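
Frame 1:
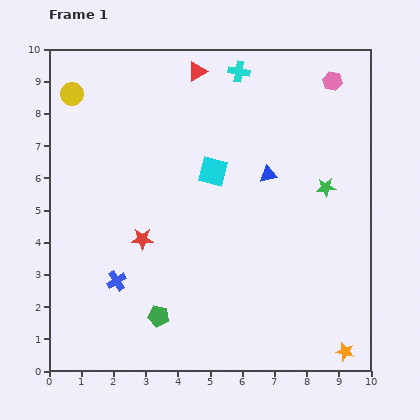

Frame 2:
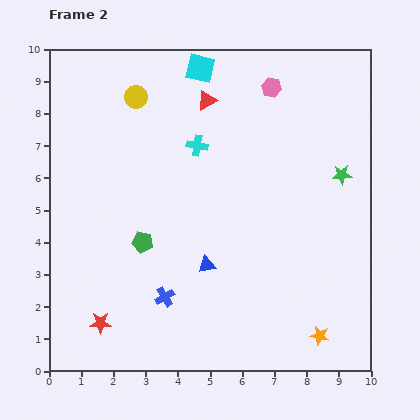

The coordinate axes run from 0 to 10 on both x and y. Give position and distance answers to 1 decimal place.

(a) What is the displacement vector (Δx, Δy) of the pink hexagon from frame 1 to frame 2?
(-1.9, -0.2)

The pink hexagon was at (8.8, 9.0) in frame 1 and (6.9, 8.8) in frame 2.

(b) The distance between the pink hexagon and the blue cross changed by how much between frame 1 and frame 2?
-1.8

Distance in frame 1: 9.1. Distance in frame 2: 7.3.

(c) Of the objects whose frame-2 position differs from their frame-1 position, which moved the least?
the green star

(moved 0.6)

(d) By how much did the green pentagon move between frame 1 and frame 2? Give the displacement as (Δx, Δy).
(-0.5, 2.3)

The green pentagon was at (3.4, 1.7) in frame 1 and (2.9, 4.0) in frame 2.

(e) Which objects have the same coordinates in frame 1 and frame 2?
none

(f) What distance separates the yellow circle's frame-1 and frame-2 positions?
2.0

The yellow circle moved from (0.7, 8.6) to (2.7, 8.5), a distance of √(2.0² + 0.1²) ≈ 2.0.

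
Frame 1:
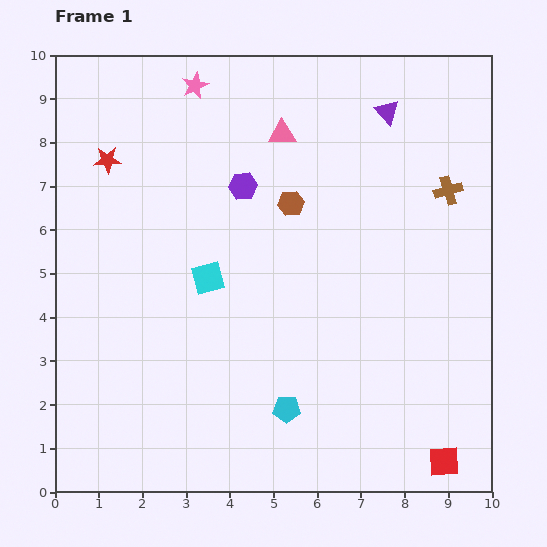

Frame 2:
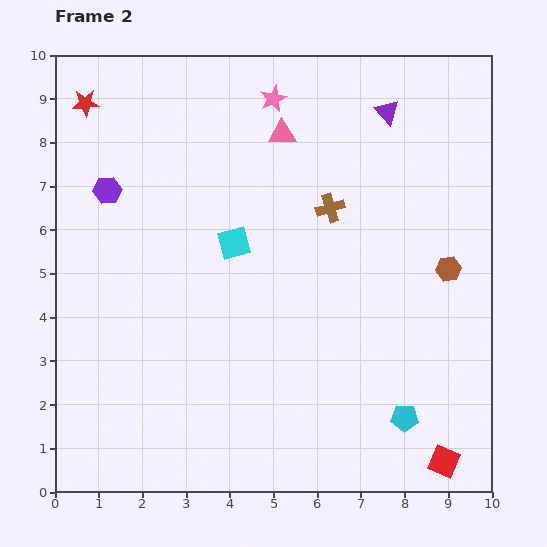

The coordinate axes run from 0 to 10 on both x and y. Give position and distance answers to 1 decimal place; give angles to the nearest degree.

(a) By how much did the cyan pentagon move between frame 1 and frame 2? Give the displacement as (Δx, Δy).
(2.7, -0.2)

The cyan pentagon was at (5.3, 1.9) in frame 1 and (8.0, 1.7) in frame 2.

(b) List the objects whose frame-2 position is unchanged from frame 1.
the red square, the purple triangle, the pink triangle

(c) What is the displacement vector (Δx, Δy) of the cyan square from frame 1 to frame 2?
(0.6, 0.8)

The cyan square was at (3.5, 4.9) in frame 1 and (4.1, 5.7) in frame 2.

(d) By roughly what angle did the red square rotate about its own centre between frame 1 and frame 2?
26° clockwise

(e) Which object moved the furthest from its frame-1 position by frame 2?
the brown hexagon

(moved 3.9; next 3.1)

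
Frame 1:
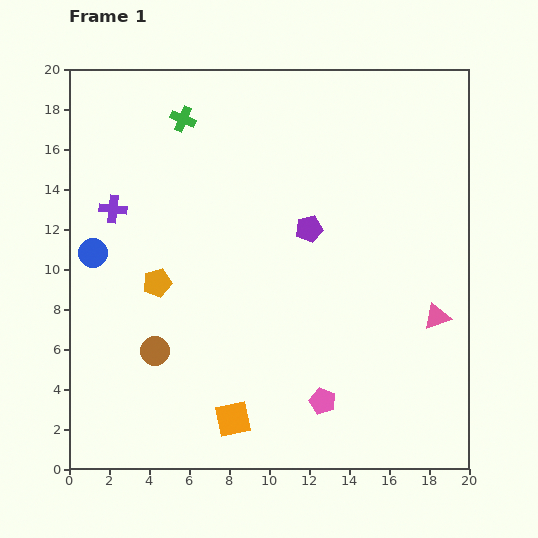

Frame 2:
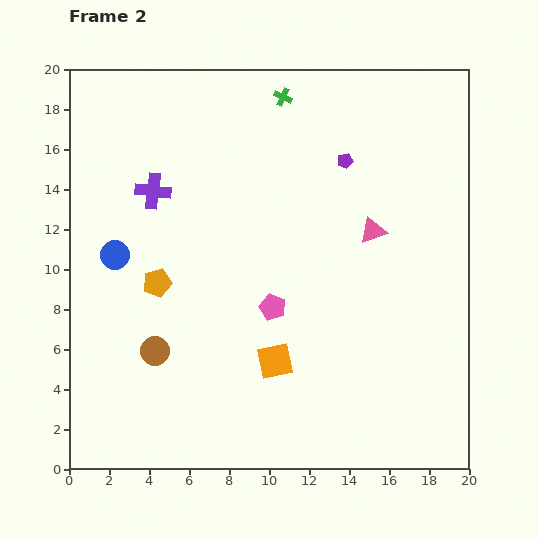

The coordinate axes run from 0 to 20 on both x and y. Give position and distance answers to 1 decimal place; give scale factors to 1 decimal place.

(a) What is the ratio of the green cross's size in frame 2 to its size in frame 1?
0.7×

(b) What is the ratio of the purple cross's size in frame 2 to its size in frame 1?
1.3×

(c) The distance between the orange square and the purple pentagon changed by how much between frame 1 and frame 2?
+0.4

Distance in frame 1: 10.2. Distance in frame 2: 10.6.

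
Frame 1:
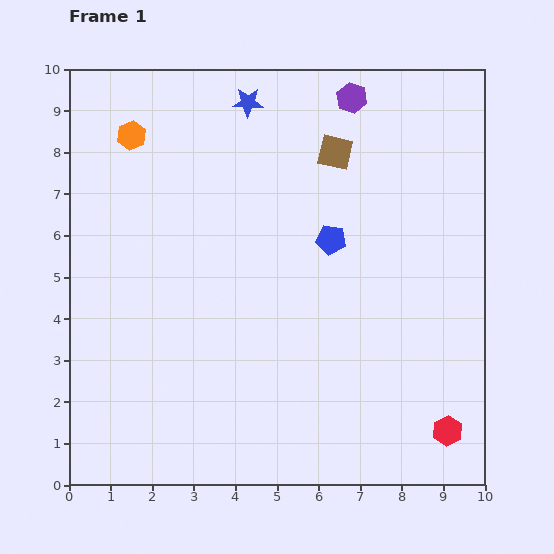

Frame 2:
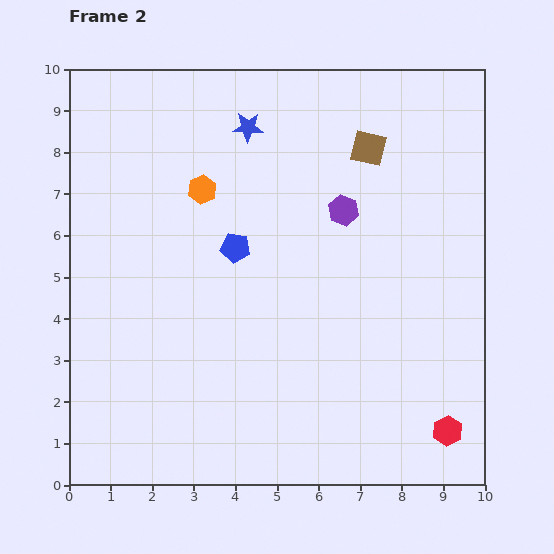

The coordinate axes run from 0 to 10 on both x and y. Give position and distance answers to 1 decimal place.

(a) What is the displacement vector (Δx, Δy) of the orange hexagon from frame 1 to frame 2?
(1.7, -1.3)

The orange hexagon was at (1.5, 8.4) in frame 1 and (3.2, 7.1) in frame 2.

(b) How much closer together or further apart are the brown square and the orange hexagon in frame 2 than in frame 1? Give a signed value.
-0.8

Distance in frame 1: 4.9. Distance in frame 2: 4.1.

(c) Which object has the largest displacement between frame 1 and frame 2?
the purple hexagon

(moved 2.7; next 2.3)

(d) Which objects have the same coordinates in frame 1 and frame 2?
the red hexagon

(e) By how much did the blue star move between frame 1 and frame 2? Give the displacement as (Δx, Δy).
(0.0, -0.6)

The blue star was at (4.3, 9.2) in frame 1 and (4.3, 8.6) in frame 2.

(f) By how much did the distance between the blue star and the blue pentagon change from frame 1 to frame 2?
-1.0

Distance in frame 1: 3.9. Distance in frame 2: 2.9.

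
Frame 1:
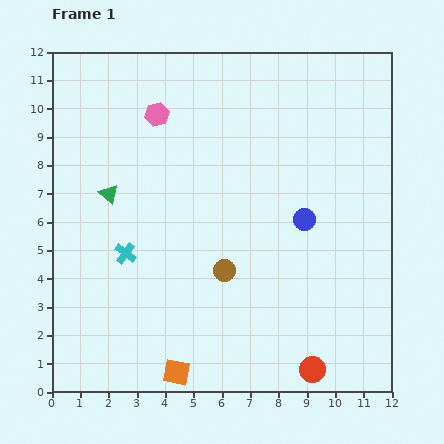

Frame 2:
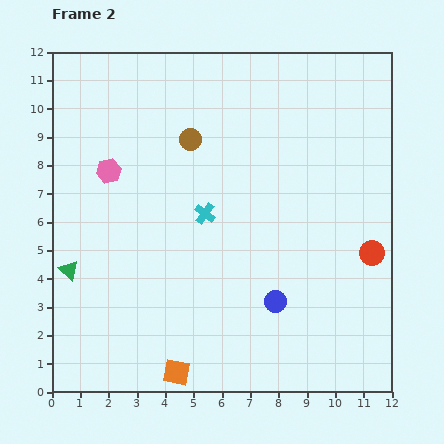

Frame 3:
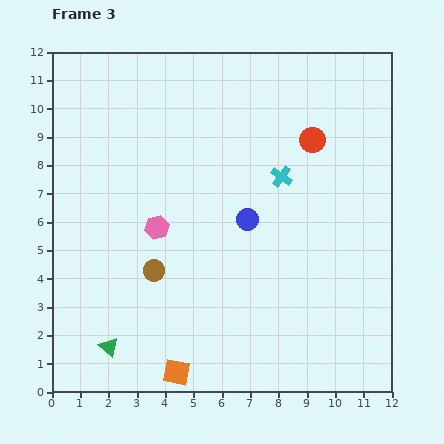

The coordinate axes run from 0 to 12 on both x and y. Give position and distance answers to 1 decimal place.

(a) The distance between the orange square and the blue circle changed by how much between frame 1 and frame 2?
-2.7

Distance in frame 1: 7.0. Distance in frame 2: 4.3.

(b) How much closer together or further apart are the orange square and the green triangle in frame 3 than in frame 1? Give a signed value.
-4.1

Distance in frame 1: 6.7. Distance in frame 3: 2.6.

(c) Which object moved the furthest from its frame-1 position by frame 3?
the red circle

(moved 8.1; next 6.1)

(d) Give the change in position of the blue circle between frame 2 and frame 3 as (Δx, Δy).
(-1.0, 2.9)

The blue circle was at (7.9, 3.2) in frame 2 and (6.9, 6.1) in frame 3.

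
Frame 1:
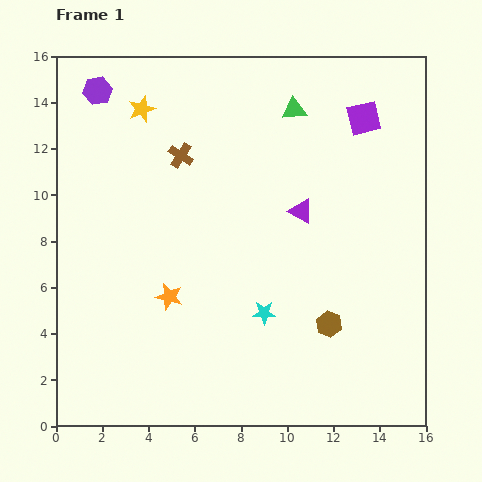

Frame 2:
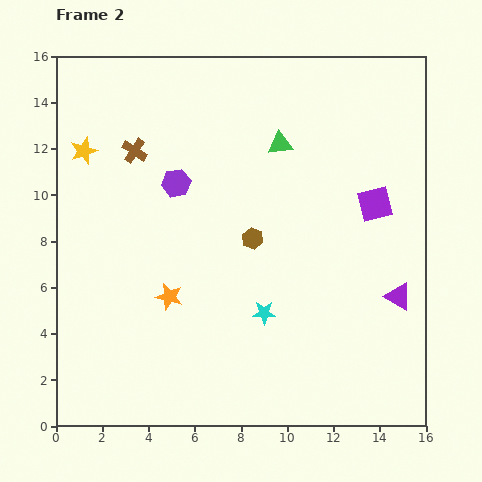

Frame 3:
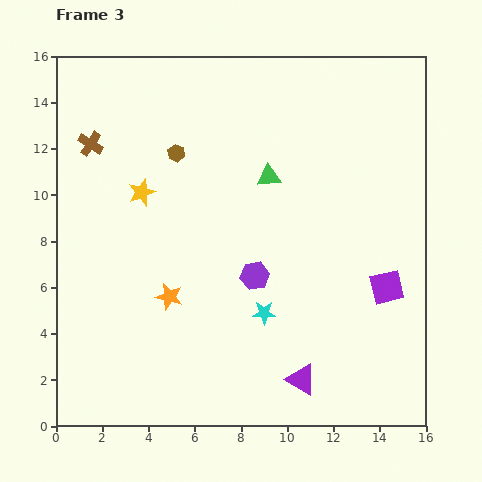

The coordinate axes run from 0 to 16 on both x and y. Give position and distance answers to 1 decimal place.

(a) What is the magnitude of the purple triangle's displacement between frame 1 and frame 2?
5.6

The purple triangle moved from (10.6, 9.3) to (14.8, 5.6), a distance of √(4.2² + 3.7²) ≈ 5.6.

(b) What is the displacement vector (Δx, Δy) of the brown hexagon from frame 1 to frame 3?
(-6.6, 7.4)

The brown hexagon was at (11.8, 4.4) in frame 1 and (5.2, 11.8) in frame 3.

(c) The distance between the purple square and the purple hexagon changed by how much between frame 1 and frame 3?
-5.9

Distance in frame 1: 11.6. Distance in frame 3: 5.7.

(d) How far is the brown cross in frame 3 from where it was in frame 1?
3.9

The brown cross moved from (5.4, 11.7) to (1.5, 12.2), a distance of √(3.9² + 0.5²) ≈ 3.9.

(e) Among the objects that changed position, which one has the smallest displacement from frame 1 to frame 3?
the green triangle

(moved 3.1)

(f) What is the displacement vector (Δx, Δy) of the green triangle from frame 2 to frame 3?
(-0.5, -1.4)

The green triangle was at (9.7, 12.2) in frame 2 and (9.2, 10.8) in frame 3.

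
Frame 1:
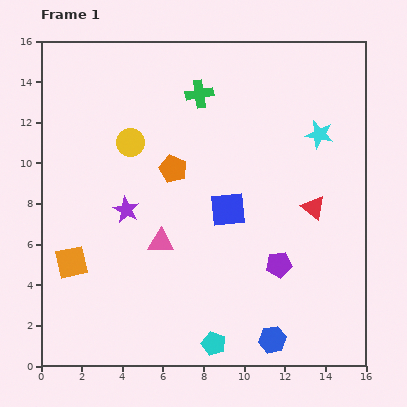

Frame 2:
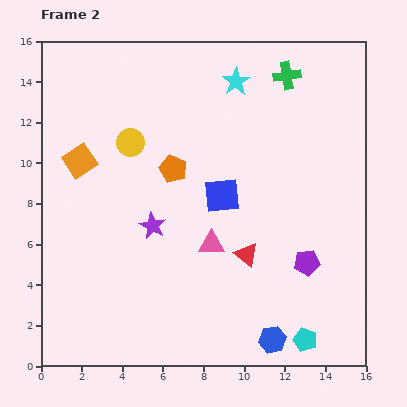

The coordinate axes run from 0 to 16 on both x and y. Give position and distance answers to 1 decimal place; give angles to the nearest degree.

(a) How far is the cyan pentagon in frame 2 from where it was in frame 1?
4.5

The cyan pentagon moved from (8.5, 1.1) to (13.0, 1.3), a distance of √(4.5² + 0.2²) ≈ 4.5.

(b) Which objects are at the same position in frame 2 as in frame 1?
the yellow circle, the blue hexagon, the orange pentagon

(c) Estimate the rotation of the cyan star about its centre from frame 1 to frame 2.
28° clockwise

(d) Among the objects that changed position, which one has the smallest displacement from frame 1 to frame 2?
the blue square

(moved 0.8)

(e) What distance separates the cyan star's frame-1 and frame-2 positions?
4.9

The cyan star moved from (13.7, 11.4) to (9.6, 14.0), a distance of √(4.1² + 2.6²) ≈ 4.9.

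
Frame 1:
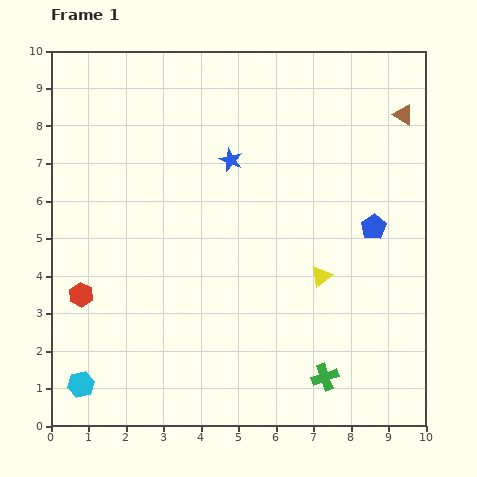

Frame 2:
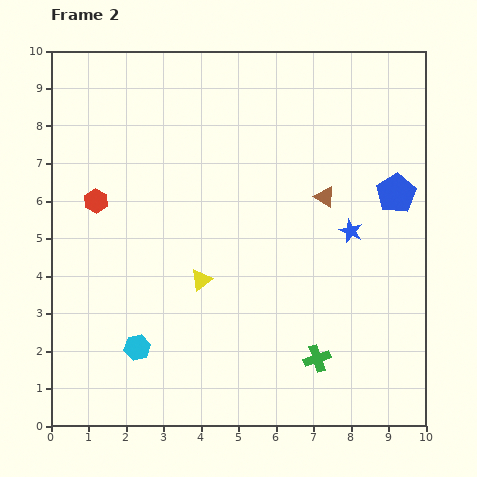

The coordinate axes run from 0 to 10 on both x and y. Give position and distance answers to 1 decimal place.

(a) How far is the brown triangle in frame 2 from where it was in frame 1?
3.0

The brown triangle moved from (9.4, 8.3) to (7.3, 6.1), a distance of √(2.1² + 2.2²) ≈ 3.0.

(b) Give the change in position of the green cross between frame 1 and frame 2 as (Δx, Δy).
(-0.2, 0.5)

The green cross was at (7.3, 1.3) in frame 1 and (7.1, 1.8) in frame 2.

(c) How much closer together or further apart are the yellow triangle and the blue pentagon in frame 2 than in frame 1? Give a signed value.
+3.8

Distance in frame 1: 1.9. Distance in frame 2: 5.7.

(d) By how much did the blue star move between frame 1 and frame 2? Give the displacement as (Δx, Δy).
(3.2, -1.9)

The blue star was at (4.8, 7.1) in frame 1 and (8.0, 5.2) in frame 2.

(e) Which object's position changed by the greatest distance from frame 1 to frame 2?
the blue star

(moved 3.7; next 3.2)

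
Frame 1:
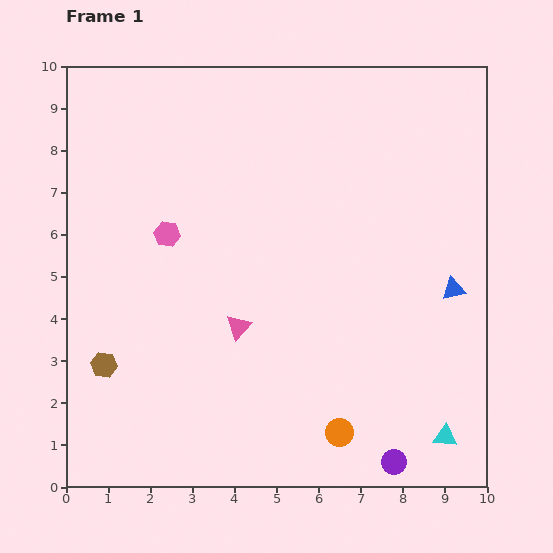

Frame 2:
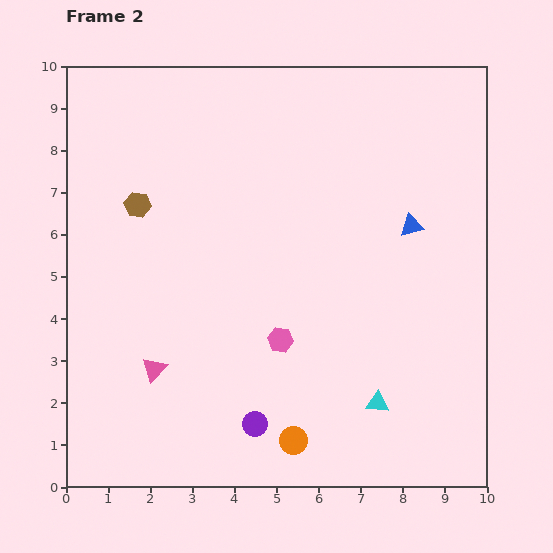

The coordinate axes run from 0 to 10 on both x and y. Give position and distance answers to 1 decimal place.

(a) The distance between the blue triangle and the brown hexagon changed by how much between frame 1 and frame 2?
-2.0

Distance in frame 1: 8.5. Distance in frame 2: 6.5.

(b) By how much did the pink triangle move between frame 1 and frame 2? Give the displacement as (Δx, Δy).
(-2.0, -1.0)

The pink triangle was at (4.1, 3.8) in frame 1 and (2.1, 2.8) in frame 2.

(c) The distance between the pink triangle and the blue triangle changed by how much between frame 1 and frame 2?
+1.8

Distance in frame 1: 5.2. Distance in frame 2: 7.0.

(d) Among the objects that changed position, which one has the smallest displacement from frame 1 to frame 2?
the orange circle

(moved 1.1)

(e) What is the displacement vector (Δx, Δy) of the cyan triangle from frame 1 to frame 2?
(-1.6, 0.8)

The cyan triangle was at (9.0, 1.2) in frame 1 and (7.4, 2.0) in frame 2.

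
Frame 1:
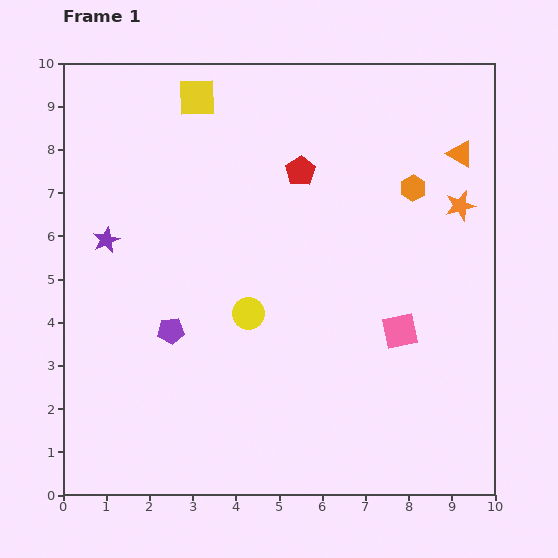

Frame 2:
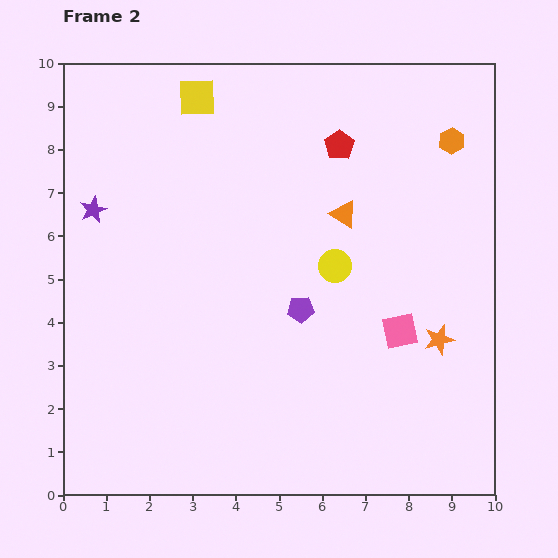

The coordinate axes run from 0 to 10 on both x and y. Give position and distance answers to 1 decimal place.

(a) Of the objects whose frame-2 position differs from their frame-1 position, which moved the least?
the purple star

(moved 0.8)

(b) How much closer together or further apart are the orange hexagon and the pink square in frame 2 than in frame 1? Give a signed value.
+1.3

Distance in frame 1: 3.3. Distance in frame 2: 4.6.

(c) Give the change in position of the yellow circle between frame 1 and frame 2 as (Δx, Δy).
(2.0, 1.1)

The yellow circle was at (4.3, 4.2) in frame 1 and (6.3, 5.3) in frame 2.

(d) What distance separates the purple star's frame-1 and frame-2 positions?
0.8

The purple star moved from (1.0, 5.9) to (0.7, 6.6), a distance of √(0.3² + 0.7²) ≈ 0.8.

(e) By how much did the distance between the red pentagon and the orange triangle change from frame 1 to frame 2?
-2.1

Distance in frame 1: 3.7. Distance in frame 2: 1.6.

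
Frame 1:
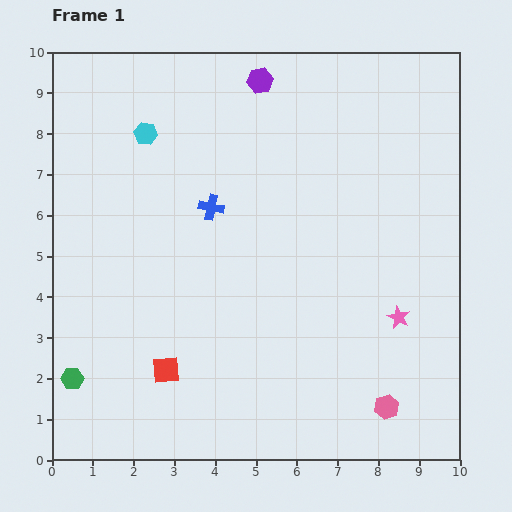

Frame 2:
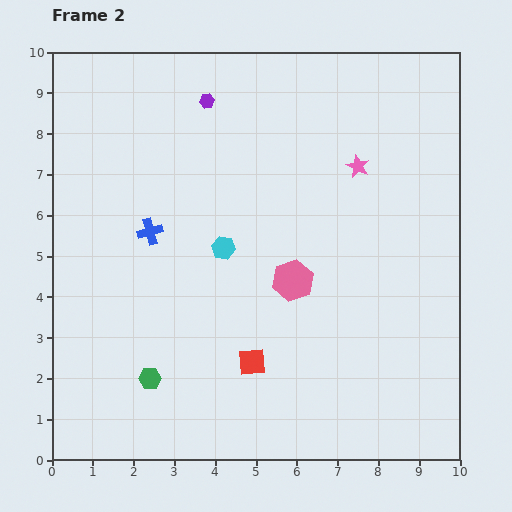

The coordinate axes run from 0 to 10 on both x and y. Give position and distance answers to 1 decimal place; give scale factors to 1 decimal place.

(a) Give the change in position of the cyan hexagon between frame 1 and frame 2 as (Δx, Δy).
(1.9, -2.8)

The cyan hexagon was at (2.3, 8.0) in frame 1 and (4.2, 5.2) in frame 2.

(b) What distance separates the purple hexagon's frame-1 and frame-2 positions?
1.4

The purple hexagon moved from (5.1, 9.3) to (3.8, 8.8), a distance of √(1.3² + 0.5²) ≈ 1.4.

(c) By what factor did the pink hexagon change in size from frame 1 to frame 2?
1.7×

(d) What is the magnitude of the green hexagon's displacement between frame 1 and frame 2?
1.9

The green hexagon moved from (0.5, 2.0) to (2.4, 2.0), a distance of √(1.9² + 0.0²) ≈ 1.9.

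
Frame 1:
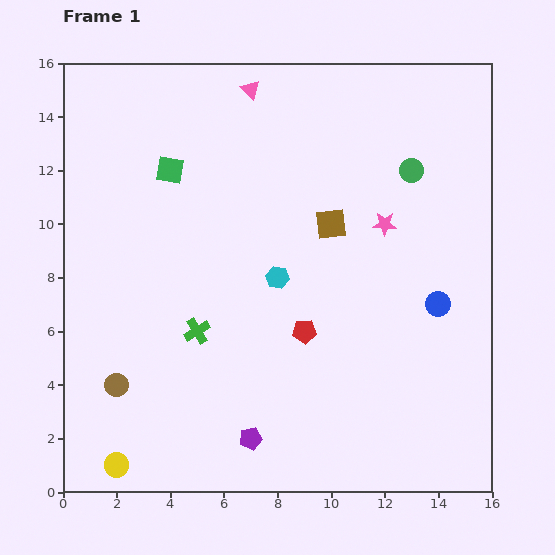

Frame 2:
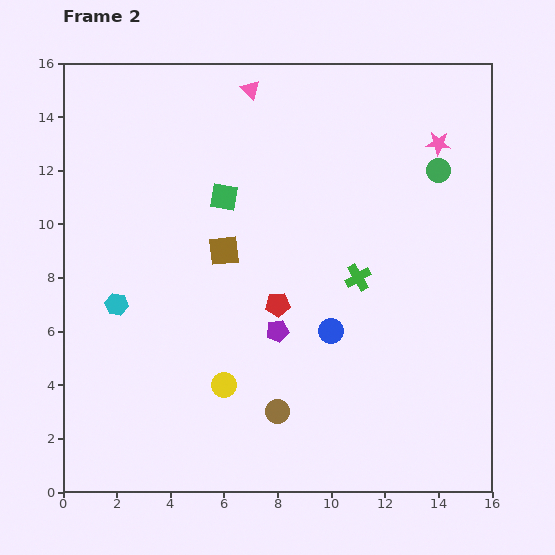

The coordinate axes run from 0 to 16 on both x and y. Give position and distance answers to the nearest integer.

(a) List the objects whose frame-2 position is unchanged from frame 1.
the pink triangle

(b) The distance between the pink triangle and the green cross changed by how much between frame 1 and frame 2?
-1

Distance in frame 1: 9. Distance in frame 2: 8.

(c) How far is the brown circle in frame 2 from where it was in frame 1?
6

The brown circle moved from (2, 4) to (8, 3), a distance of √(6² + 1²) ≈ 6.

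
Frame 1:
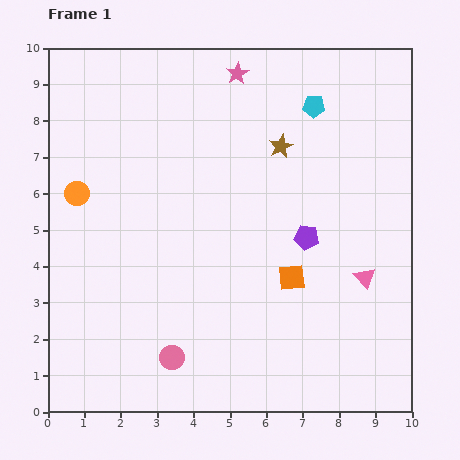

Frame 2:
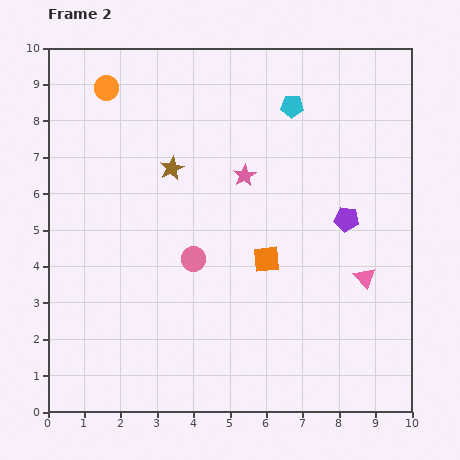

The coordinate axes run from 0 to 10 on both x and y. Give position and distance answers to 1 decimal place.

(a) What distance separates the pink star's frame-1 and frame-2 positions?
2.8

The pink star moved from (5.2, 9.3) to (5.4, 6.5), a distance of √(0.2² + 2.8²) ≈ 2.8.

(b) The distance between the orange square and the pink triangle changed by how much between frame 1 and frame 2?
+0.7

Distance in frame 1: 2.0. Distance in frame 2: 2.7.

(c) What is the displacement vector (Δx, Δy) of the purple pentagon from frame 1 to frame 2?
(1.1, 0.5)

The purple pentagon was at (7.1, 4.8) in frame 1 and (8.2, 5.3) in frame 2.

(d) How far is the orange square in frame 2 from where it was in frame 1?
0.9

The orange square moved from (6.7, 3.7) to (6.0, 4.2), a distance of √(0.7² + 0.5²) ≈ 0.9.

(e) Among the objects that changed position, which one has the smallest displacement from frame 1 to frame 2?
the cyan pentagon

(moved 0.6)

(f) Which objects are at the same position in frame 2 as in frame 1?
the pink triangle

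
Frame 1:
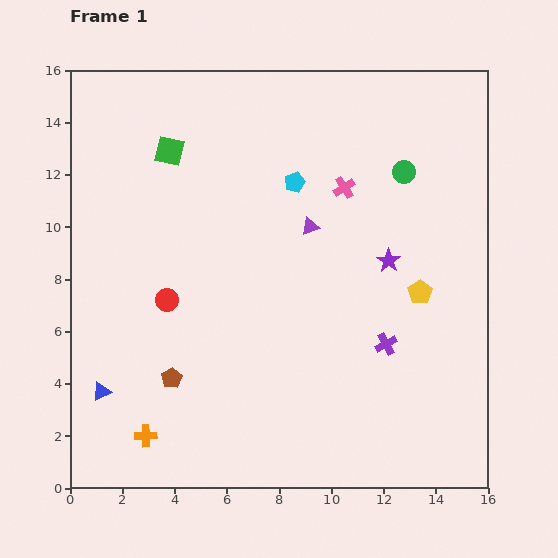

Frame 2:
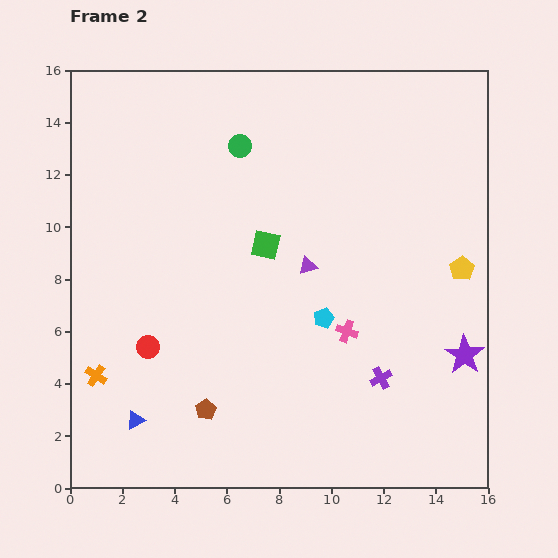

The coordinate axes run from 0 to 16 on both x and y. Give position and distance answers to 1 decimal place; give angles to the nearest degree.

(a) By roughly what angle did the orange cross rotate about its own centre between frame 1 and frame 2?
34° clockwise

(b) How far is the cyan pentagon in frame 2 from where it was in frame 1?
5.3

The cyan pentagon moved from (8.6, 11.7) to (9.7, 6.5), a distance of √(1.1² + 5.2²) ≈ 5.3.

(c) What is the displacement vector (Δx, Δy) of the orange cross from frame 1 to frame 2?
(-1.9, 2.3)

The orange cross was at (2.9, 2.0) in frame 1 and (1.0, 4.3) in frame 2.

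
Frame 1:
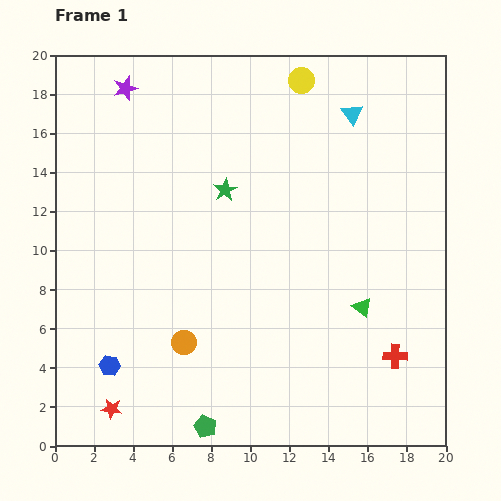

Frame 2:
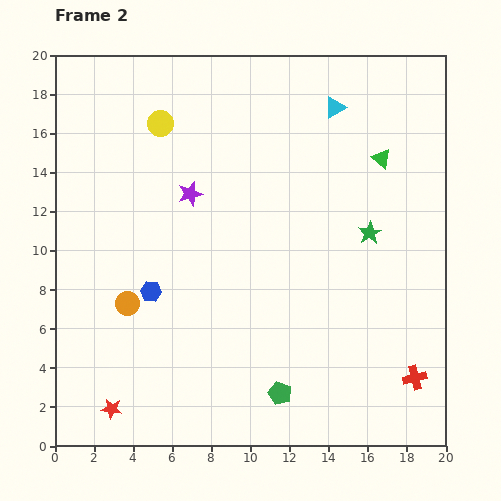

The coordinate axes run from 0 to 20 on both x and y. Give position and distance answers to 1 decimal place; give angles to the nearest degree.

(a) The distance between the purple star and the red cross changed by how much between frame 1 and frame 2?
-4.5

Distance in frame 1: 19.4. Distance in frame 2: 14.9.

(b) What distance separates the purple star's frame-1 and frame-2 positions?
6.3

The purple star moved from (3.6, 18.3) to (6.9, 12.9), a distance of √(3.3² + 5.4²) ≈ 6.3.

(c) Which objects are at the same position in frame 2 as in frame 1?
the red star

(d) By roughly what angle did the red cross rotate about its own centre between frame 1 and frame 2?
16° counter-clockwise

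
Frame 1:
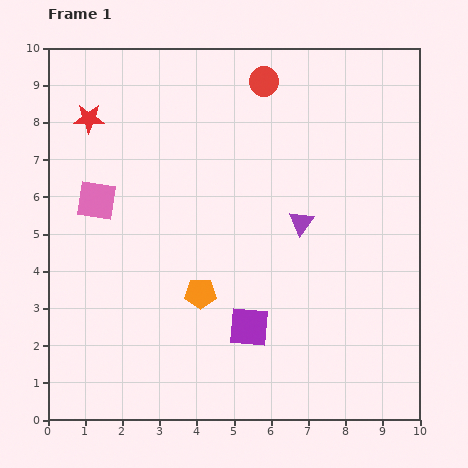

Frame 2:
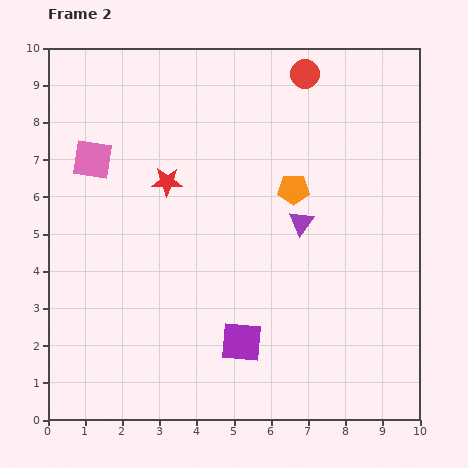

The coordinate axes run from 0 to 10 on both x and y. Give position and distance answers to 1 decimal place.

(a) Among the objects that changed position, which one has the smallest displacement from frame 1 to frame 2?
the purple square

(moved 0.4)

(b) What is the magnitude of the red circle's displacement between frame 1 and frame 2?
1.1

The red circle moved from (5.8, 9.1) to (6.9, 9.3), a distance of √(1.1² + 0.2²) ≈ 1.1.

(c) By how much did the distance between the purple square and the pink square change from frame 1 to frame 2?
+1.0

Distance in frame 1: 5.3. Distance in frame 2: 6.3.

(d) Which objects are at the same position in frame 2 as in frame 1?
the purple triangle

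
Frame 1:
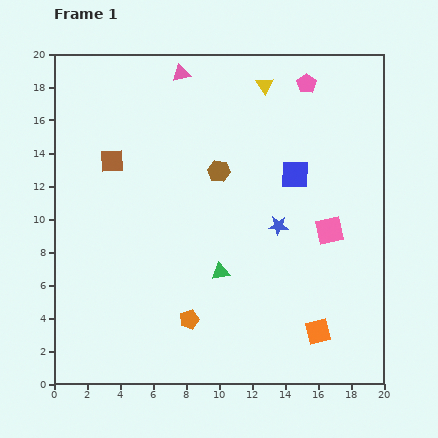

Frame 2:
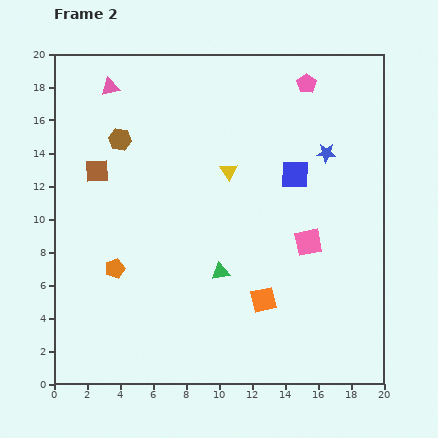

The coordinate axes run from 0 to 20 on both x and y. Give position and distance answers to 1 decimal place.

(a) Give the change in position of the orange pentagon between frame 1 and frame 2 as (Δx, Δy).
(-4.5, 3.1)

The orange pentagon was at (8.2, 3.9) in frame 1 and (3.7, 7.0) in frame 2.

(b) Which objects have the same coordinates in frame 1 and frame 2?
the blue square, the pink pentagon, the green triangle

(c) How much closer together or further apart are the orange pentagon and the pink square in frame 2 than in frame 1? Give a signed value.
+1.7

Distance in frame 1: 10.1. Distance in frame 2: 11.8.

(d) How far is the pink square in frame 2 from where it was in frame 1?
1.5

The pink square moved from (16.7, 9.3) to (15.4, 8.6), a distance of √(1.3² + 0.7²) ≈ 1.5.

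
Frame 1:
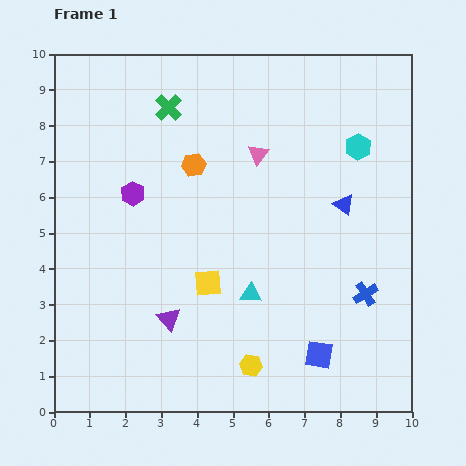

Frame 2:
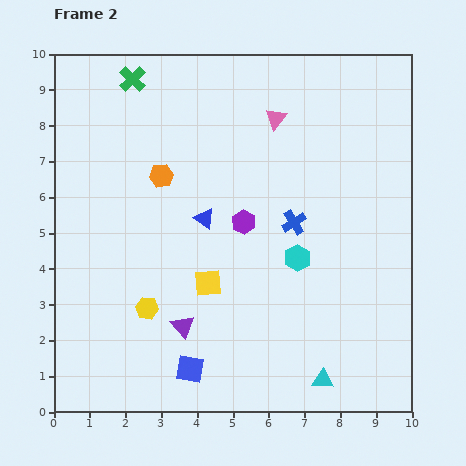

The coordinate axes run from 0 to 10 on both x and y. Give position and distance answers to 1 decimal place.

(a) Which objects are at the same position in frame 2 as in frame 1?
the yellow square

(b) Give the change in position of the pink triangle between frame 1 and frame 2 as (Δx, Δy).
(0.5, 1.0)

The pink triangle was at (5.7, 7.2) in frame 1 and (6.2, 8.2) in frame 2.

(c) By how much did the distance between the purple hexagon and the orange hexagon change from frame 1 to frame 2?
+0.7

Distance in frame 1: 1.9. Distance in frame 2: 2.6.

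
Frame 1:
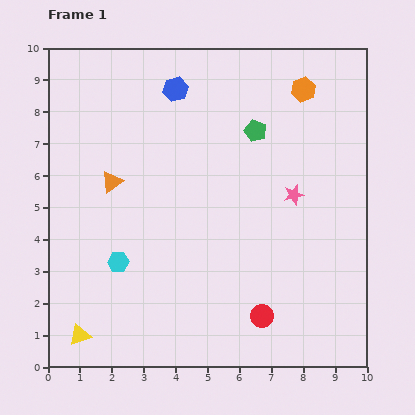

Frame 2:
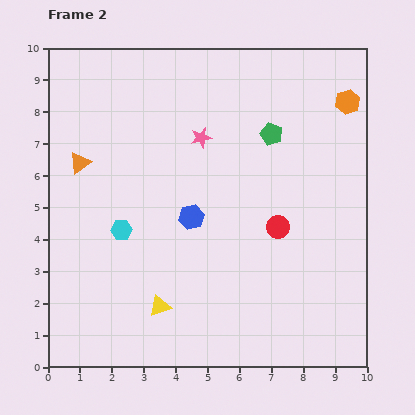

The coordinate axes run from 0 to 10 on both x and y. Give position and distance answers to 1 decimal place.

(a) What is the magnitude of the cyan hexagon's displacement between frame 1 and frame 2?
1.0

The cyan hexagon moved from (2.2, 3.3) to (2.3, 4.3), a distance of √(0.1² + 1.0²) ≈ 1.0.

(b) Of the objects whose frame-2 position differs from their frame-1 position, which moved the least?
the green pentagon

(moved 0.5)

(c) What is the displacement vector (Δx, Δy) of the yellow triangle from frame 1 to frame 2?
(2.5, 0.9)

The yellow triangle was at (1.0, 1.0) in frame 1 and (3.5, 1.9) in frame 2.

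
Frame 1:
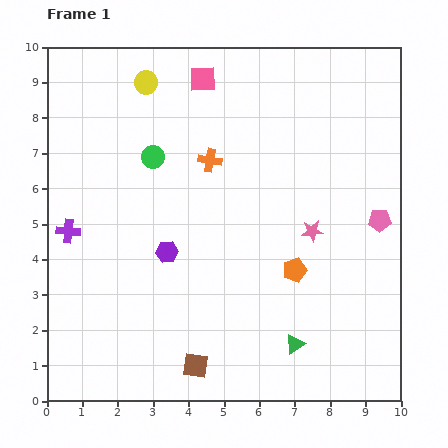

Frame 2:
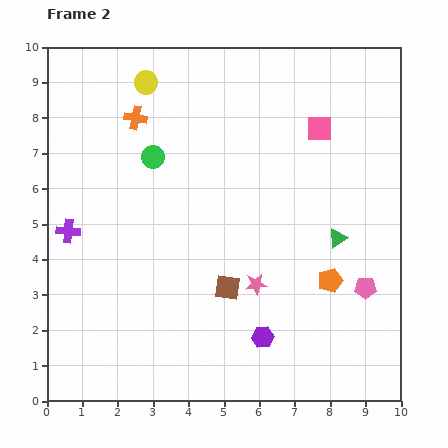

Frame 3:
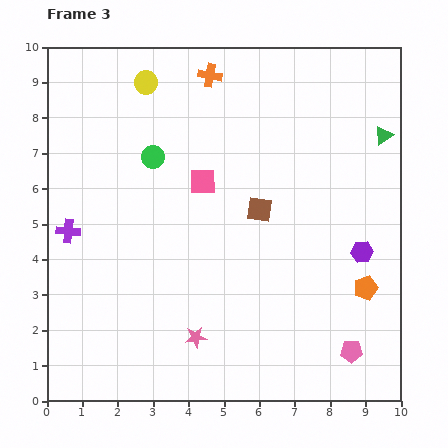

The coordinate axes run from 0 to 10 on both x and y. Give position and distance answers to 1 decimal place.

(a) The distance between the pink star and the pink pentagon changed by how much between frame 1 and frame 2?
+1.2

Distance in frame 1: 1.9. Distance in frame 2: 3.1.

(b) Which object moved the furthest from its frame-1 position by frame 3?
the green triangle

(moved 6.4; next 5.5)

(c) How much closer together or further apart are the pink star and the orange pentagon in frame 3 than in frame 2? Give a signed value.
+2.9

Distance in frame 2: 2.1. Distance in frame 3: 5.0.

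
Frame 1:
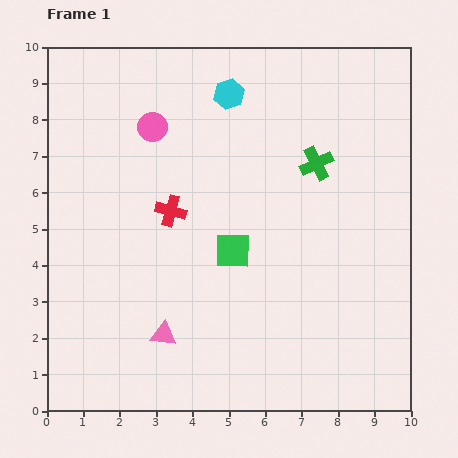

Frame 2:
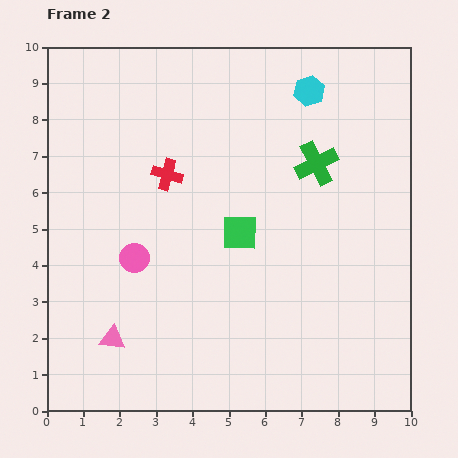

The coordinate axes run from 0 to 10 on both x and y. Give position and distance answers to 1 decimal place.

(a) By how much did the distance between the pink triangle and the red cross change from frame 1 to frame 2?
+1.3

Distance in frame 1: 3.4. Distance in frame 2: 4.7.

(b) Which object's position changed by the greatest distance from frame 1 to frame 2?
the pink circle

(moved 3.6; next 2.2)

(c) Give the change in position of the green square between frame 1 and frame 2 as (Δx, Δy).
(0.2, 0.5)

The green square was at (5.1, 4.4) in frame 1 and (5.3, 4.9) in frame 2.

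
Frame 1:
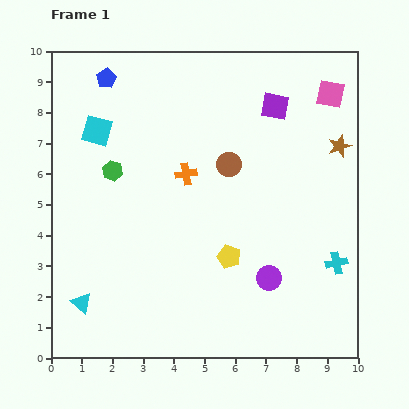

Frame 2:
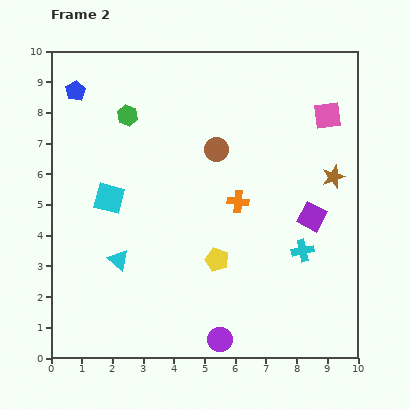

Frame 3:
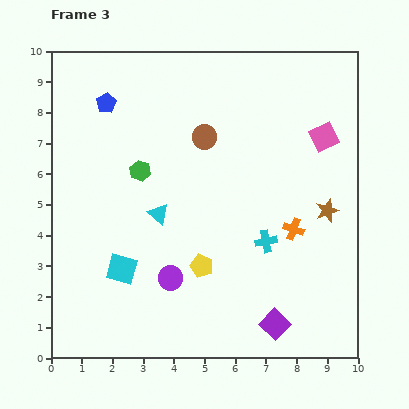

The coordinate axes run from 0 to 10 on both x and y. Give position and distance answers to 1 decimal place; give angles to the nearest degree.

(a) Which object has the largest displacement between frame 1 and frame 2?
the purple square

(moved 3.8; next 2.6)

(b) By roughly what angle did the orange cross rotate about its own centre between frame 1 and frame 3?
30° clockwise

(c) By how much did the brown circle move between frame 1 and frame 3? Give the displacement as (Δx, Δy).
(-0.8, 0.9)

The brown circle was at (5.8, 6.3) in frame 1 and (5.0, 7.2) in frame 3.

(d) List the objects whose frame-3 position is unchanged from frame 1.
none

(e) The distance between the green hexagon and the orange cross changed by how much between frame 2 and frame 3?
+0.7

Distance in frame 2: 4.6. Distance in frame 3: 5.3.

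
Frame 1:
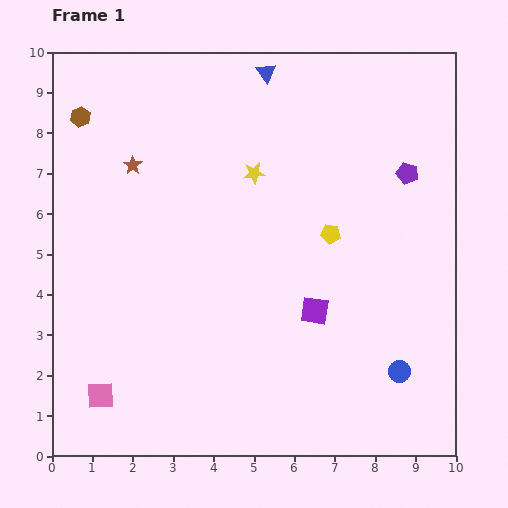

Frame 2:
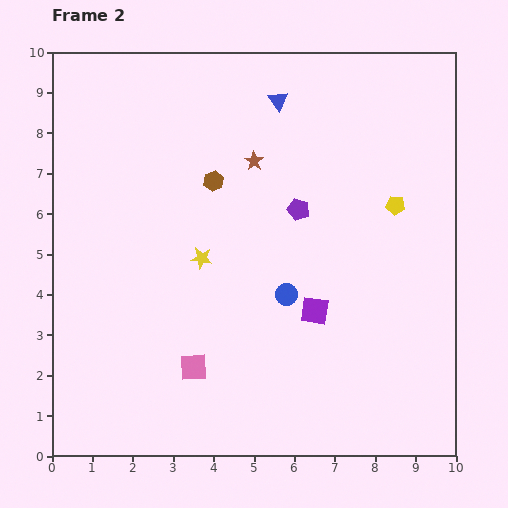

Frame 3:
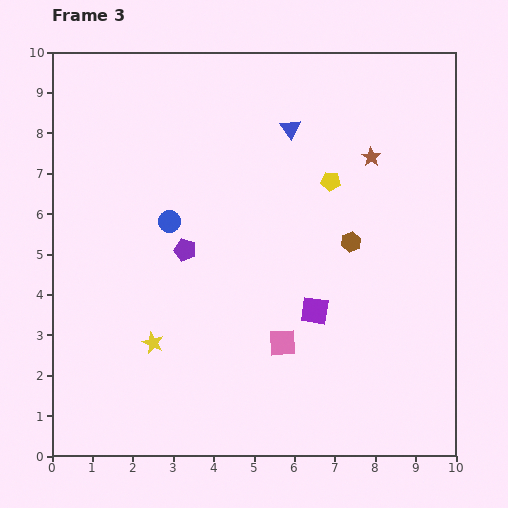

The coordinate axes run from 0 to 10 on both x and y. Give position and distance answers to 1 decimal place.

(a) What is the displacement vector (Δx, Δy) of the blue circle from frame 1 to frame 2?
(-2.8, 1.9)

The blue circle was at (8.6, 2.1) in frame 1 and (5.8, 4.0) in frame 2.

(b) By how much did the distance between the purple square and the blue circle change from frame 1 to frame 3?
+1.6

Distance in frame 1: 2.6. Distance in frame 3: 4.2.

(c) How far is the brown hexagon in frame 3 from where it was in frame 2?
3.7

The brown hexagon moved from (4.0, 6.8) to (7.4, 5.3), a distance of √(3.4² + 1.5²) ≈ 3.7.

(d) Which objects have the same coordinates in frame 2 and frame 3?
the purple square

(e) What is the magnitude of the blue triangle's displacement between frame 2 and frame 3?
0.8

The blue triangle moved from (5.6, 8.8) to (5.9, 8.1), a distance of √(0.3² + 0.7²) ≈ 0.8.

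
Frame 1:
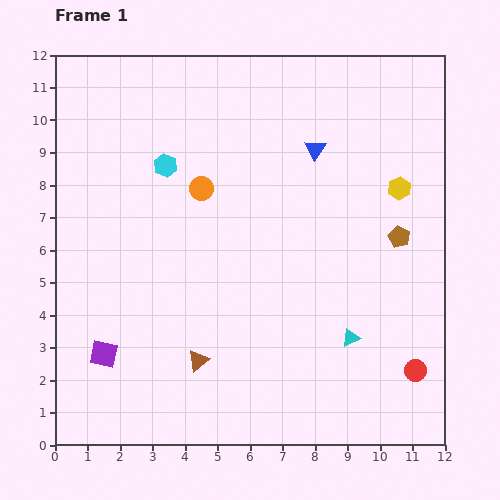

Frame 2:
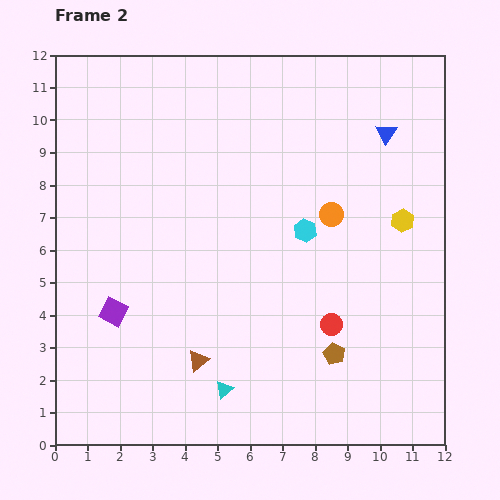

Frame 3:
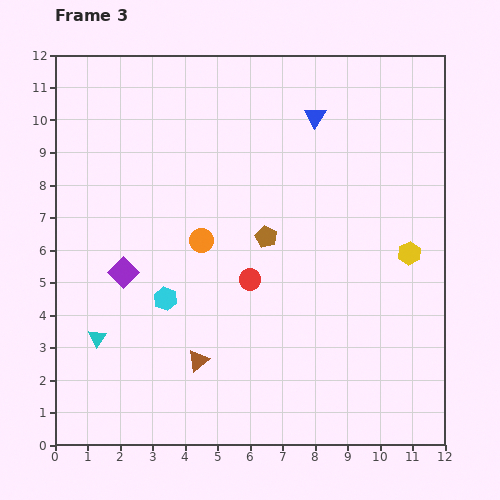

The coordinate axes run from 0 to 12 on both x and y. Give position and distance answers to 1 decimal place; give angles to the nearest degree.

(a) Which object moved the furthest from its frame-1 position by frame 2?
the cyan hexagon

(moved 4.7; next 4.2)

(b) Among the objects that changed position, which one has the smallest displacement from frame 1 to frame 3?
the blue triangle

(moved 1.0)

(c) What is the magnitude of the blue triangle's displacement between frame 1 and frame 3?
1.0

The blue triangle moved from (8.0, 9.1) to (8.0, 10.1), a distance of √(0.0² + 1.0²) ≈ 1.0.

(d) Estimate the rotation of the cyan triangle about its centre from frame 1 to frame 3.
32° counter-clockwise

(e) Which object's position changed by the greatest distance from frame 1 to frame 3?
the cyan triangle

(moved 7.8; next 5.8)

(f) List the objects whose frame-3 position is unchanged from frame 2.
the brown triangle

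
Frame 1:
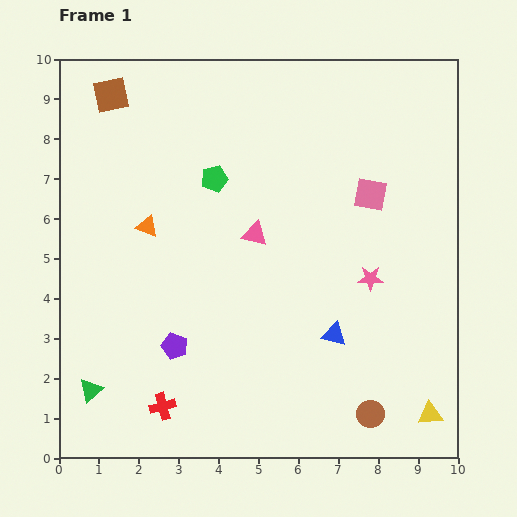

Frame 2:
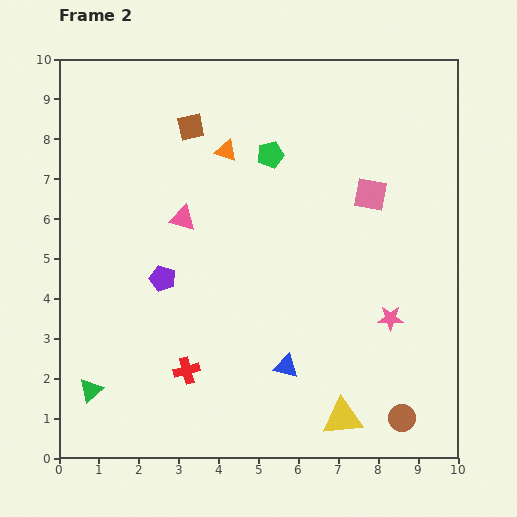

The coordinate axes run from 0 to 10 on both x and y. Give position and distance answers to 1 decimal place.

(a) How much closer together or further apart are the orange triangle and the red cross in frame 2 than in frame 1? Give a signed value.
+1.1

Distance in frame 1: 4.5. Distance in frame 2: 5.6.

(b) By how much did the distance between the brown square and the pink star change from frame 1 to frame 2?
-1.1

Distance in frame 1: 8.0. Distance in frame 2: 6.9.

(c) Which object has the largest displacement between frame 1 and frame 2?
the orange triangle

(moved 2.8; next 2.2)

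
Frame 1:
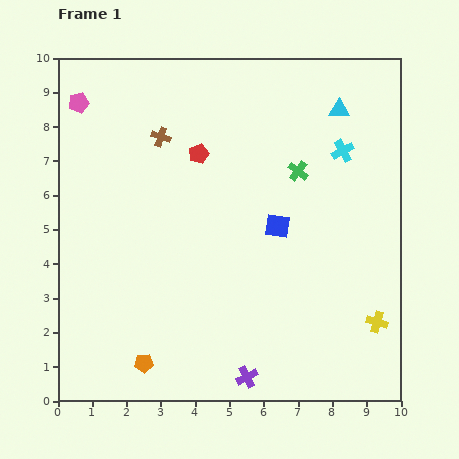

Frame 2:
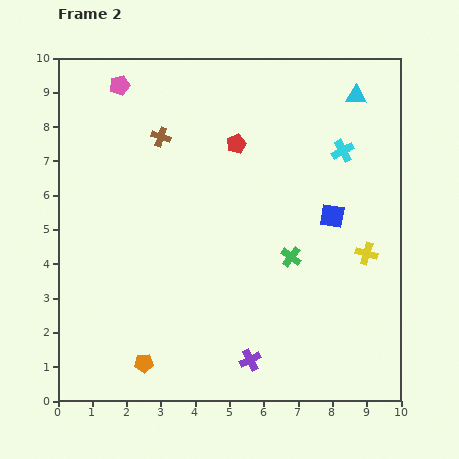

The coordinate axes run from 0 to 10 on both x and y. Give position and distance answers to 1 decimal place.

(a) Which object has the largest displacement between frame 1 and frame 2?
the green cross

(moved 2.5; next 2.0)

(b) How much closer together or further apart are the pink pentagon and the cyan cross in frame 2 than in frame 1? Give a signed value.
-1.0

Distance in frame 1: 7.8. Distance in frame 2: 6.8.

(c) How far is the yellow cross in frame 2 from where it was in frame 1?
2.0

The yellow cross moved from (9.3, 2.3) to (9.0, 4.3), a distance of √(0.3² + 2.0²) ≈ 2.0.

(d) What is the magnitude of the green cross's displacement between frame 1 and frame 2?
2.5

The green cross moved from (7.0, 6.7) to (6.8, 4.2), a distance of √(0.2² + 2.5²) ≈ 2.5.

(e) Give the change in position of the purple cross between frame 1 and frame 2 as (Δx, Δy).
(0.1, 0.5)

The purple cross was at (5.5, 0.7) in frame 1 and (5.6, 1.2) in frame 2.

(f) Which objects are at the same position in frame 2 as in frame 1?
the orange pentagon, the brown cross, the cyan cross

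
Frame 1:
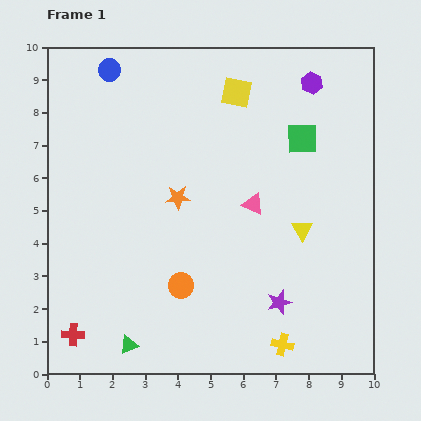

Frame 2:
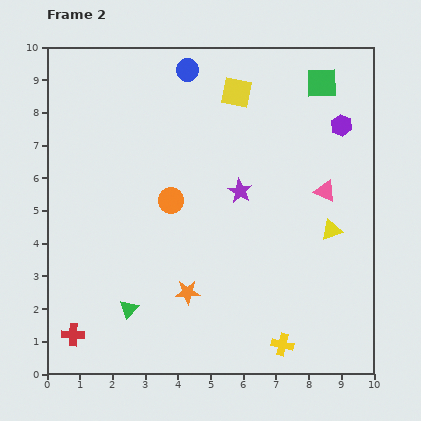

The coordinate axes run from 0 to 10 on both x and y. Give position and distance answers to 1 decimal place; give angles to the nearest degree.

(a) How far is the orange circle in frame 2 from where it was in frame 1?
2.6

The orange circle moved from (4.1, 2.7) to (3.8, 5.3), a distance of √(0.3² + 2.6²) ≈ 2.6.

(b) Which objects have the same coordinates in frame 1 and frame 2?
the red cross, the yellow square, the yellow cross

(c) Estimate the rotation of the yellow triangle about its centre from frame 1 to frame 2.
39° clockwise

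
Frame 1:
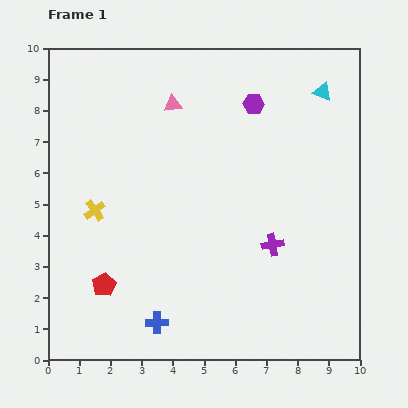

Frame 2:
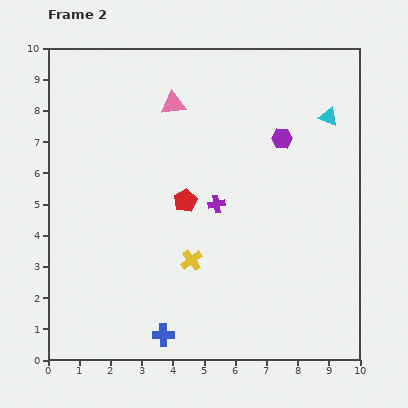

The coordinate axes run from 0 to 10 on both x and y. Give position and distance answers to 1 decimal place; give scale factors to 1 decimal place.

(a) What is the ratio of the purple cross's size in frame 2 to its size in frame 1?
0.8×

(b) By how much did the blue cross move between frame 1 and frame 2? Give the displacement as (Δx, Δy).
(0.2, -0.4)

The blue cross was at (3.5, 1.2) in frame 1 and (3.7, 0.8) in frame 2.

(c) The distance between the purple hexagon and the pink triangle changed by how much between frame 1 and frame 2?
+1.1

Distance in frame 1: 2.6. Distance in frame 2: 3.7.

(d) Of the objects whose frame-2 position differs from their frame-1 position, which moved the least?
the blue cross

(moved 0.4)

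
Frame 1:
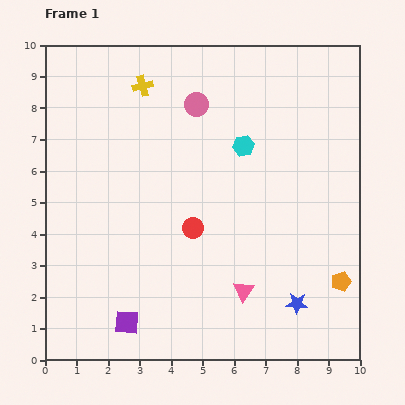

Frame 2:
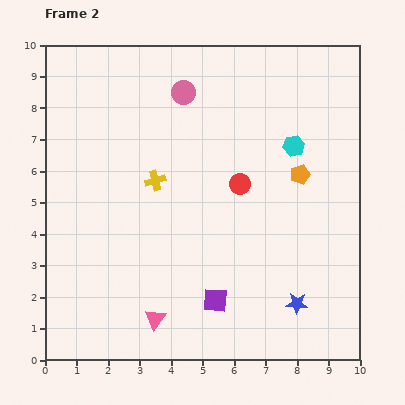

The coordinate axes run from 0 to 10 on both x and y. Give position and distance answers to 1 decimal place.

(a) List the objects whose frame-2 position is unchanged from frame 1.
the blue star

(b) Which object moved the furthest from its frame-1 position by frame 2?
the orange pentagon

(moved 3.6; next 3.0)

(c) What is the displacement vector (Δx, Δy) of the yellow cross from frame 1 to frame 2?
(0.4, -3.0)

The yellow cross was at (3.1, 8.7) in frame 1 and (3.5, 5.7) in frame 2.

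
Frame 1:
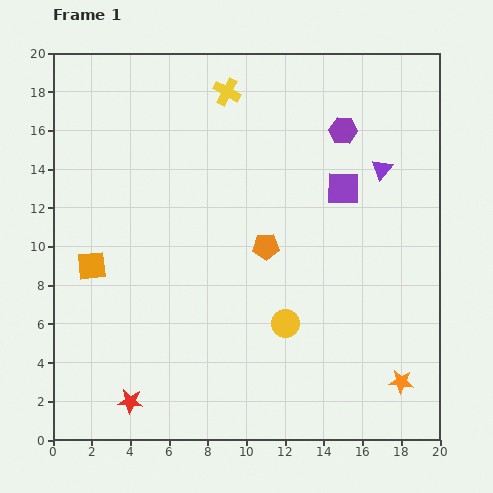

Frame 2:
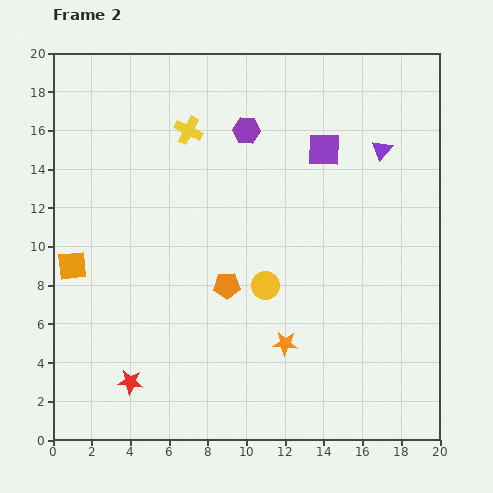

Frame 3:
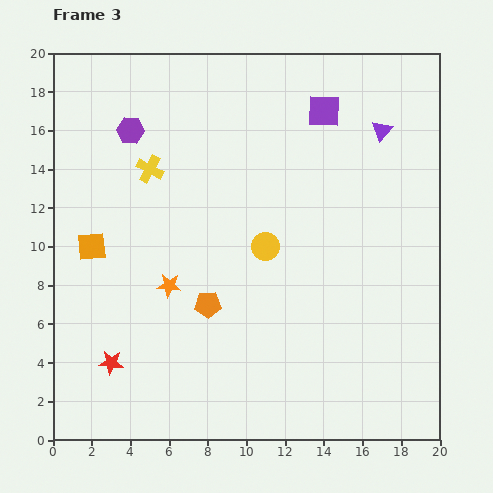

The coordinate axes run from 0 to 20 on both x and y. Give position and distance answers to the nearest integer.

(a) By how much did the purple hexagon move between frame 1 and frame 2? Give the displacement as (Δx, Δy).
(-5, 0)

The purple hexagon was at (15, 16) in frame 1 and (10, 16) in frame 2.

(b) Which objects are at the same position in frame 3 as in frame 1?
none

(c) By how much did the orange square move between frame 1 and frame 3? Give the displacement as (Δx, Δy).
(0, 1)

The orange square was at (2, 9) in frame 1 and (2, 10) in frame 3.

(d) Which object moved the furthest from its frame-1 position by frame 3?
the orange star

(moved 13; next 11)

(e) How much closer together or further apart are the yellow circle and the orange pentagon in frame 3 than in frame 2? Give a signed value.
+2

Distance in frame 2: 2. Distance in frame 3: 4.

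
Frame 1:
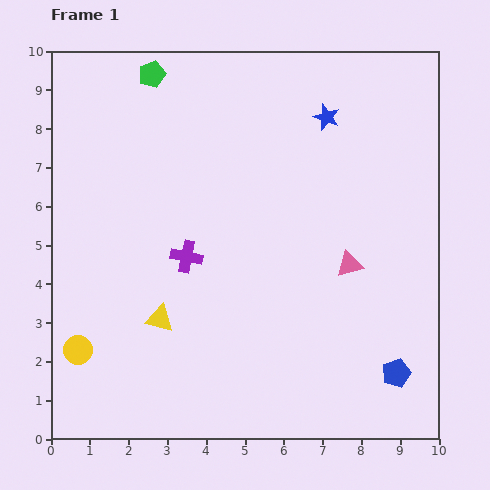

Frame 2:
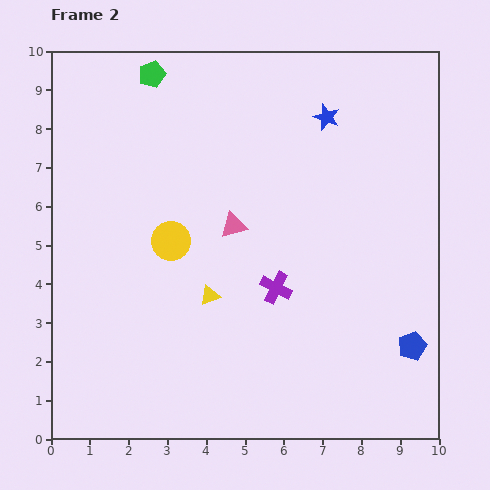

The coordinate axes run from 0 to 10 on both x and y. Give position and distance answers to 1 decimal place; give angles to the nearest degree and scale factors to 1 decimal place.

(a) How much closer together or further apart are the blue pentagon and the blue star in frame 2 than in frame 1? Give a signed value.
-0.5

Distance in frame 1: 6.8. Distance in frame 2: 6.3.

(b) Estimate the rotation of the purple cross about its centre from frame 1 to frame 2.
16° clockwise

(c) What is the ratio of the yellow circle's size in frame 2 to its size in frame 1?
1.4×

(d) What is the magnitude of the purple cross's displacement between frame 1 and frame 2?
2.4

The purple cross moved from (3.5, 4.7) to (5.8, 3.9), a distance of √(2.3² + 0.8²) ≈ 2.4.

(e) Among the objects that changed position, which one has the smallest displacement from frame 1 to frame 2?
the blue pentagon

(moved 0.8)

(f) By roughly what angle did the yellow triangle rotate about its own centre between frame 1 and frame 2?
35° counter-clockwise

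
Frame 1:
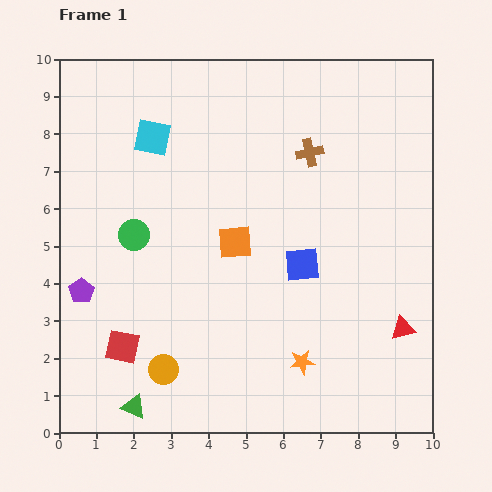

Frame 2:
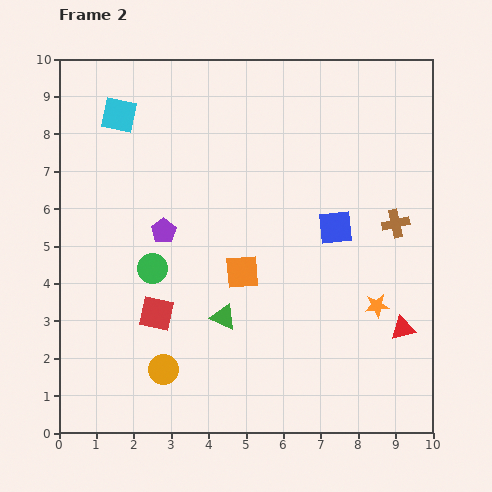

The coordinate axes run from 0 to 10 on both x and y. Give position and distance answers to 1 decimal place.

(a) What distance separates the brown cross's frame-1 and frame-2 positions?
3.0

The brown cross moved from (6.7, 7.5) to (9.0, 5.6), a distance of √(2.3² + 1.9²) ≈ 3.0.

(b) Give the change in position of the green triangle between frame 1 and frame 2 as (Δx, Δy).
(2.4, 2.4)

The green triangle was at (2.0, 0.7) in frame 1 and (4.4, 3.1) in frame 2.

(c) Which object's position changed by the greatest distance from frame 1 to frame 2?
the green triangle

(moved 3.4; next 3.0)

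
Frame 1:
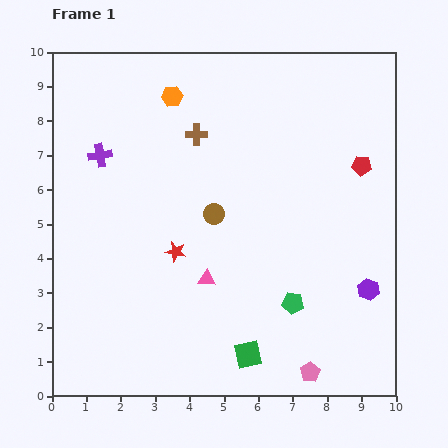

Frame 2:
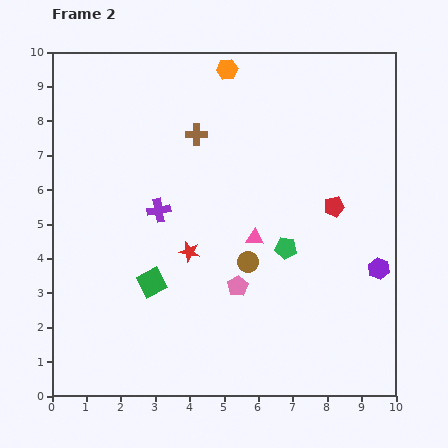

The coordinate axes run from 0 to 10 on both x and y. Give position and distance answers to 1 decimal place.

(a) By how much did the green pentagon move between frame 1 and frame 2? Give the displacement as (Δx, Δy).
(-0.2, 1.6)

The green pentagon was at (7.0, 2.7) in frame 1 and (6.8, 4.3) in frame 2.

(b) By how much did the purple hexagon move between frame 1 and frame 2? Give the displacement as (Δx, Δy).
(0.3, 0.6)

The purple hexagon was at (9.2, 3.1) in frame 1 and (9.5, 3.7) in frame 2.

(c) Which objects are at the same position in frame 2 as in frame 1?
the brown cross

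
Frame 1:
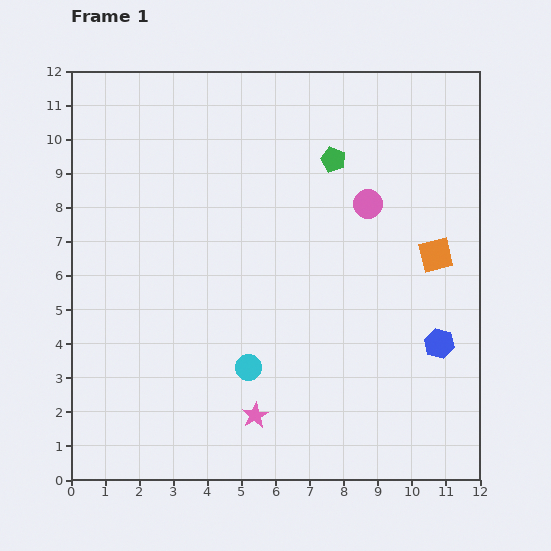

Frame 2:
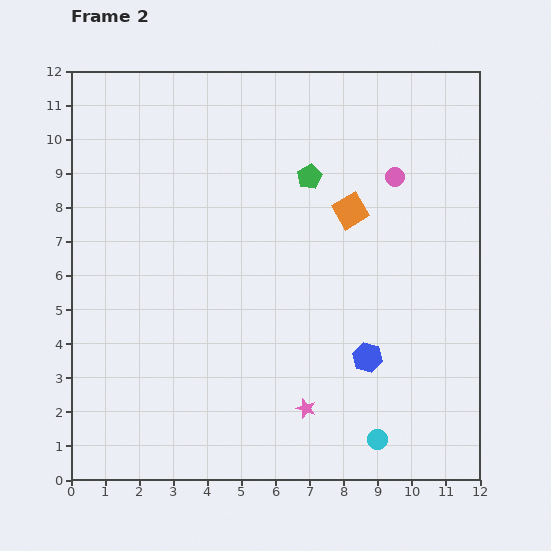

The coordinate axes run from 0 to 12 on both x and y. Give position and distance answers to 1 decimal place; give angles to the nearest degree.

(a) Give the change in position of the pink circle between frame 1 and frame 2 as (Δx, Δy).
(0.8, 0.8)

The pink circle was at (8.7, 8.1) in frame 1 and (9.5, 8.9) in frame 2.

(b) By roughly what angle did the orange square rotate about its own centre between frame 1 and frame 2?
17° counter-clockwise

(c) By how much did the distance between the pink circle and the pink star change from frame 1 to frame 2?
+0.3

Distance in frame 1: 7.0. Distance in frame 2: 7.3.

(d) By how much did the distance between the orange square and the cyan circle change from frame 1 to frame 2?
+0.3

Distance in frame 1: 6.4. Distance in frame 2: 6.7.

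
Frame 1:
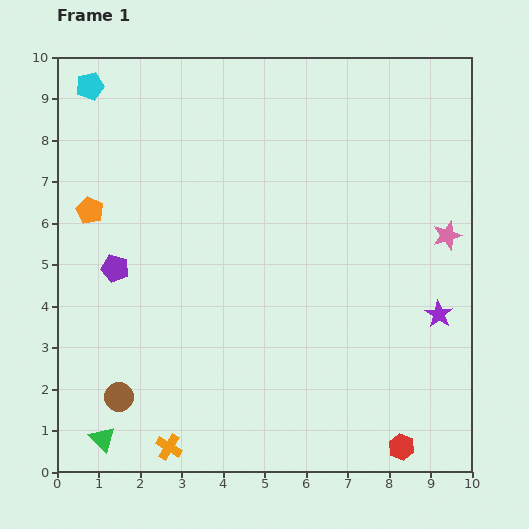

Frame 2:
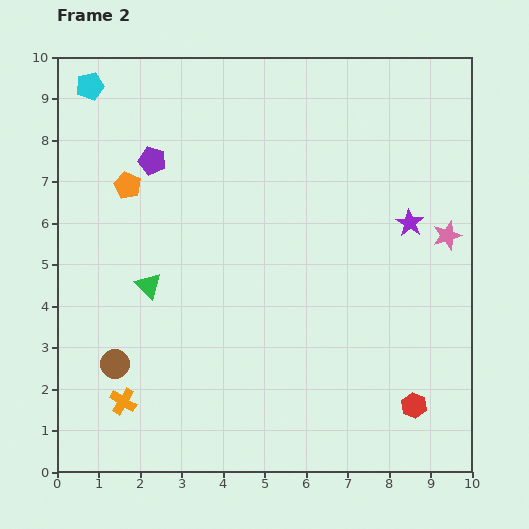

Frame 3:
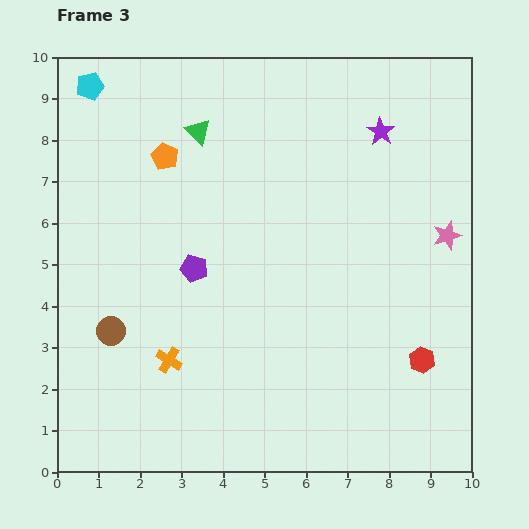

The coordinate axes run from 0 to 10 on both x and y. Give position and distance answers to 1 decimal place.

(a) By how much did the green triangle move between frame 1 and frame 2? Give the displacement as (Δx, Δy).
(1.1, 3.7)

The green triangle was at (1.1, 0.8) in frame 1 and (2.2, 4.5) in frame 2.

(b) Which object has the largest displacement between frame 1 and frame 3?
the green triangle

(moved 7.7; next 4.6)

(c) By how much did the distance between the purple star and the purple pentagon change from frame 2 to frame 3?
-0.8

Distance in frame 2: 6.4. Distance in frame 3: 5.6.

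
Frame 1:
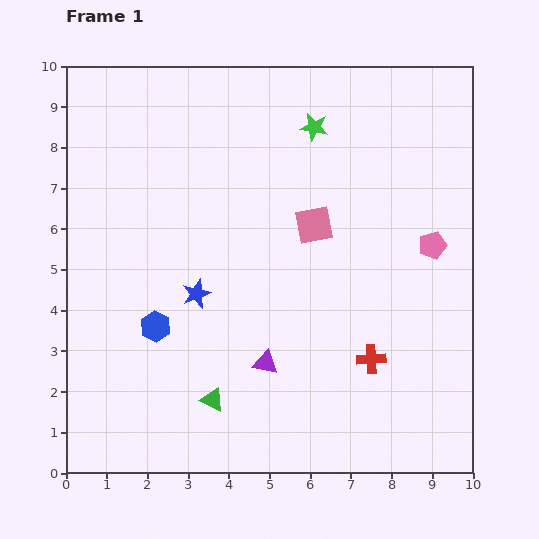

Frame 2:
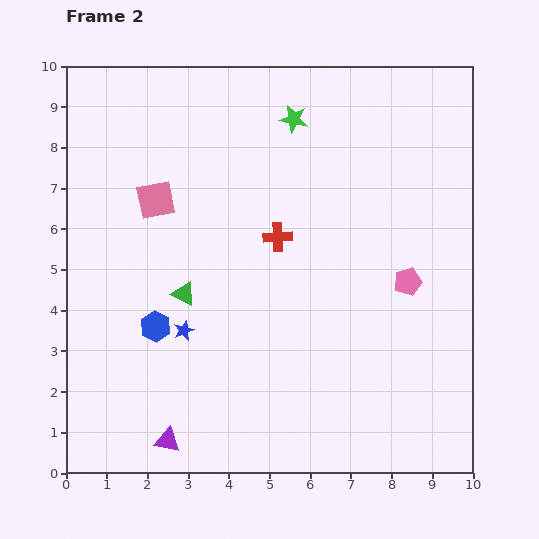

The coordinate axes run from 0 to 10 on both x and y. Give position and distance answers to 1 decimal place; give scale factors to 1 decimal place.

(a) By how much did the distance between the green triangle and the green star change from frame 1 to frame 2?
-2.1

Distance in frame 1: 7.2. Distance in frame 2: 5.1.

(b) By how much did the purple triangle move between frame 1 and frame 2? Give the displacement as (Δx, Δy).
(-2.4, -1.9)

The purple triangle was at (4.9, 2.7) in frame 1 and (2.5, 0.8) in frame 2.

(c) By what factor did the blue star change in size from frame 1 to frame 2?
0.7×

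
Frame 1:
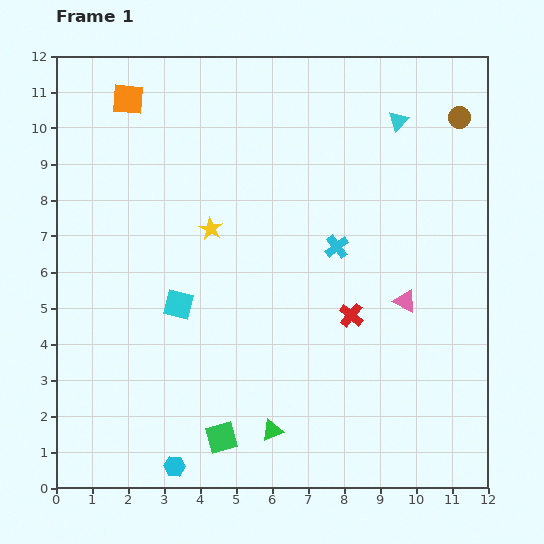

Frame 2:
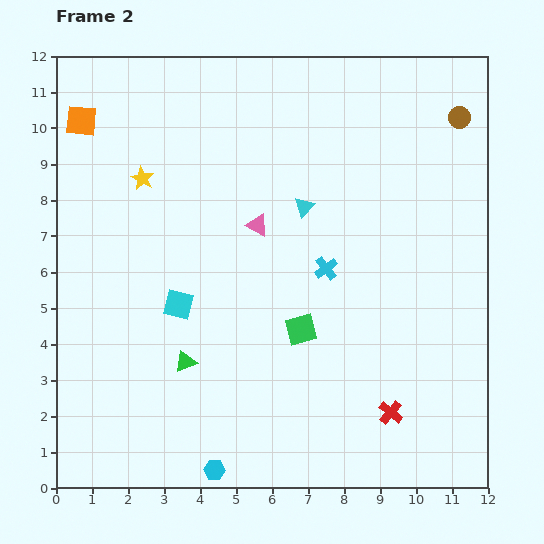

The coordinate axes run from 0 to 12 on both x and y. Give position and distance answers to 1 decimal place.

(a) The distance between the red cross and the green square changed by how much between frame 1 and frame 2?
-1.6

Distance in frame 1: 5.0. Distance in frame 2: 3.4.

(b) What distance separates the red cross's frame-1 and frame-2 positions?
2.9

The red cross moved from (8.2, 4.8) to (9.3, 2.1), a distance of √(1.1² + 2.7²) ≈ 2.9.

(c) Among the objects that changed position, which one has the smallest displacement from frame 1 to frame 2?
the cyan cross

(moved 0.7)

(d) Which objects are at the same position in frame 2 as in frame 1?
the brown circle, the cyan square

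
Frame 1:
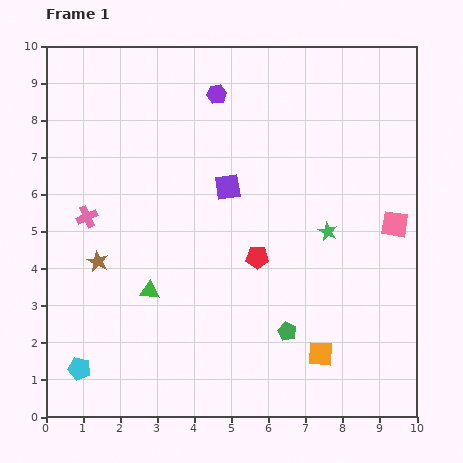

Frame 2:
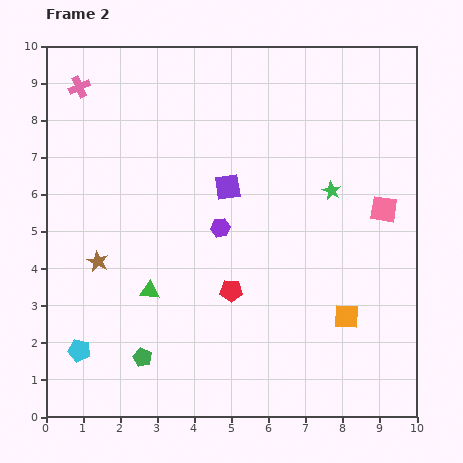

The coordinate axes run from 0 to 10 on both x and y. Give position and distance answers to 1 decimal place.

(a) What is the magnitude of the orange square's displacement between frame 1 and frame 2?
1.2

The orange square moved from (7.4, 1.7) to (8.1, 2.7), a distance of √(0.7² + 1.0²) ≈ 1.2.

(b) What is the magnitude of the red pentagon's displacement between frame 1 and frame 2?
1.1

The red pentagon moved from (5.7, 4.3) to (5.0, 3.4), a distance of √(0.7² + 0.9²) ≈ 1.1.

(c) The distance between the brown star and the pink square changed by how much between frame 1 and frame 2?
-0.3

Distance in frame 1: 8.1. Distance in frame 2: 7.8.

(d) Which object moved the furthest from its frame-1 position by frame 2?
the green pentagon

(moved 4.0; next 3.6)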